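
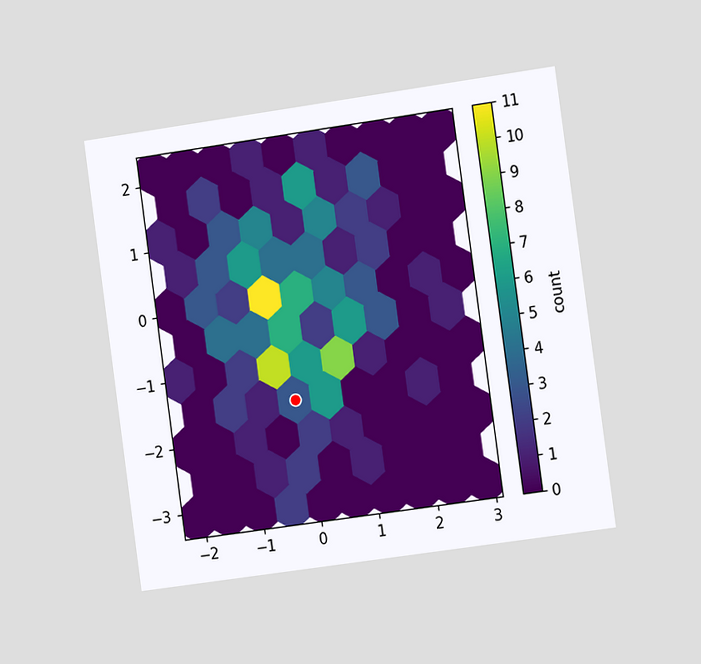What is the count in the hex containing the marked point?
3

The chart is tilted about 8° counter-clockwise and viewed slightly from the right. The marked hex reads 3 on the colorbar.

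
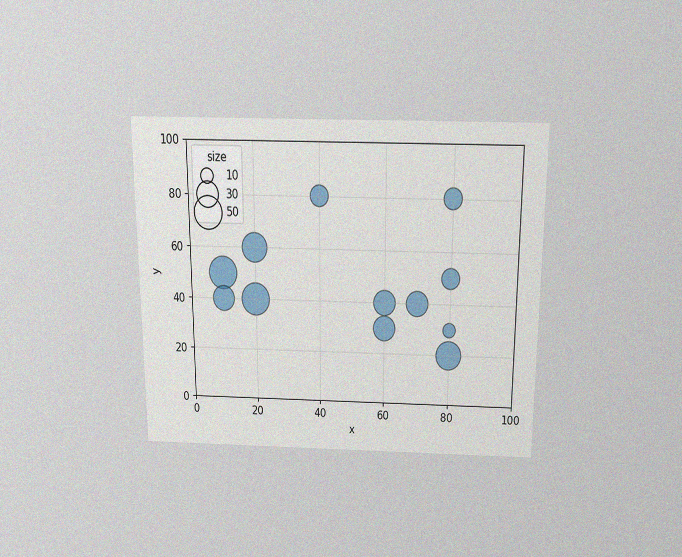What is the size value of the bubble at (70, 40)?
The chart is viewed slightly from above, with some photo noise. Matching the bubble at (70, 40) against the size legend gives 30.

30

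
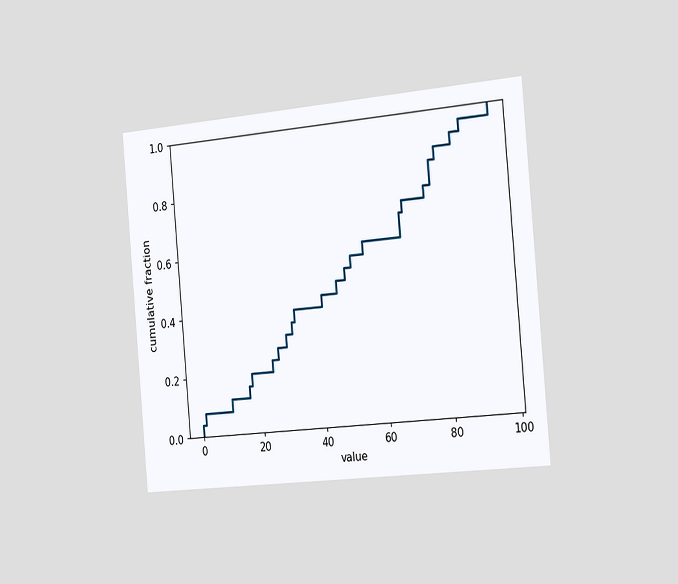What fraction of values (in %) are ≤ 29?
32%

The chart is tilted about 5° counter-clockwise and viewed slightly from the right. At x=29 the ECDF step is at 32%.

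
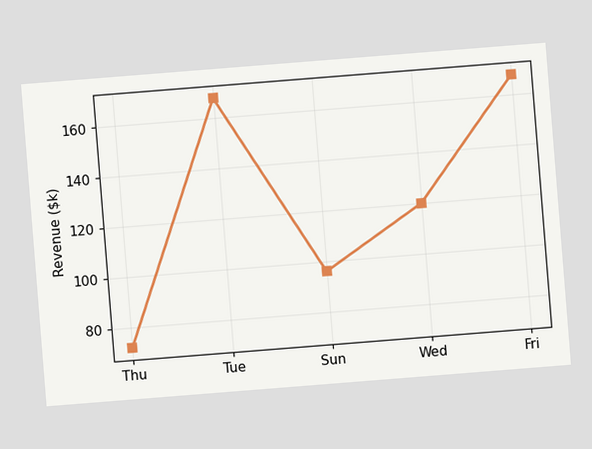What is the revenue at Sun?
$96k

The chart is tilted about 5° counter-clockwise. At Sun, the line is at $96k.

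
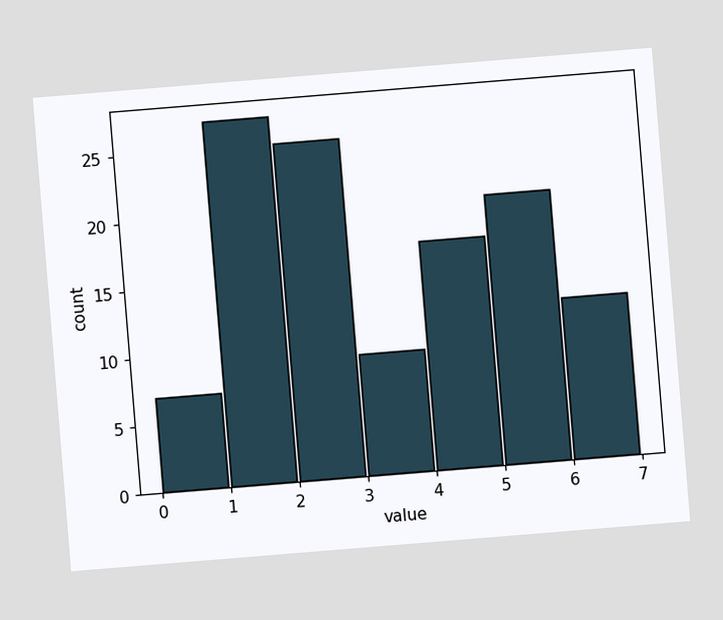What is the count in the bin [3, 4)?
9

The chart is tilted about 5° counter-clockwise. The [3, 4) bin has height 9.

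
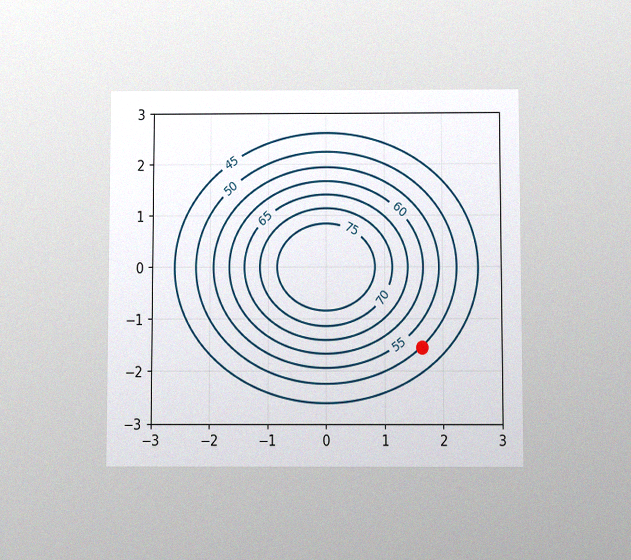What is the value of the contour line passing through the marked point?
50

The chart is viewed slightly from below, with some photo noise. The marked point sits on the contour labelled 50.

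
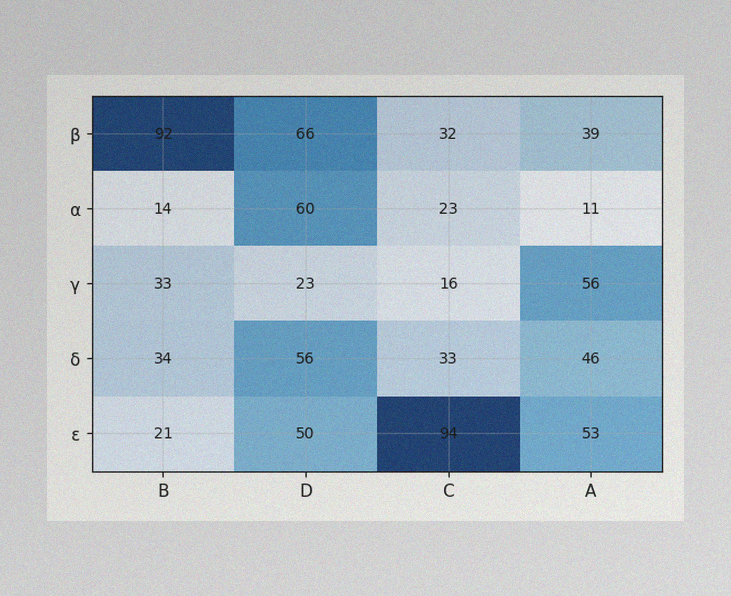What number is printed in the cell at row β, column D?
66

The image has some photo noise and uneven lighting. The (β, D) cell reads 66.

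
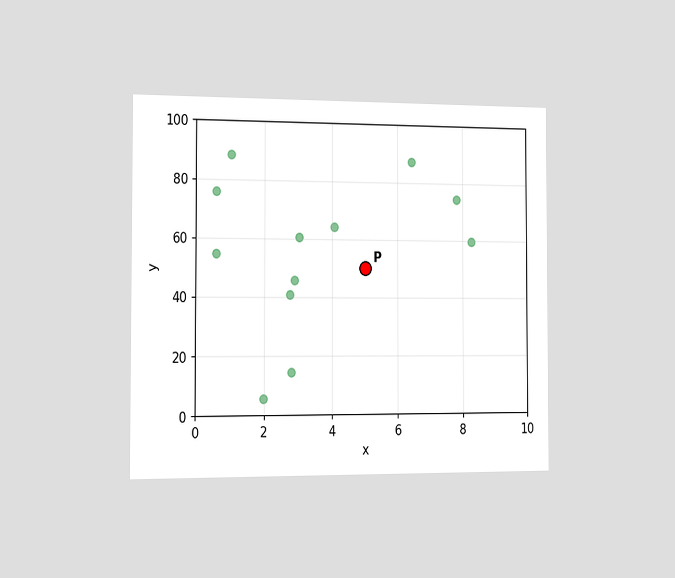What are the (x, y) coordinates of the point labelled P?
The chart is viewed slightly from the left. Following the gridlines from P to each axis, P sits at (5, 50).

(5, 50)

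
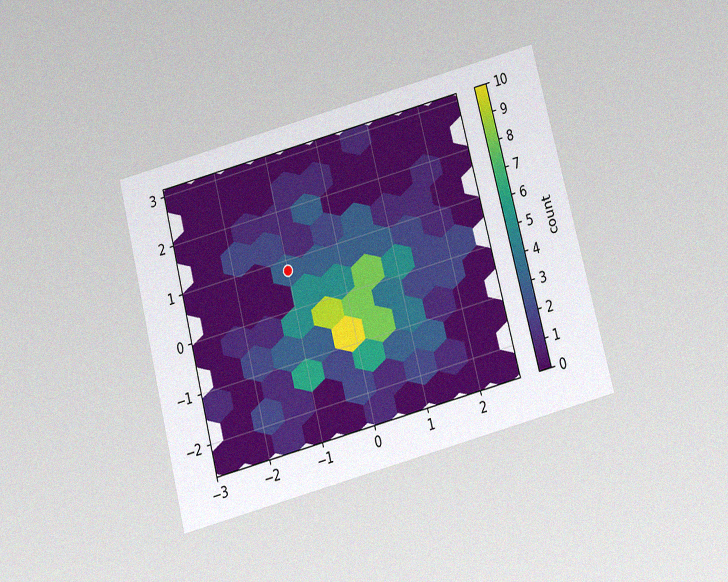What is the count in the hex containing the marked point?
3

The chart is tilted about 15° counter-clockwise and viewed at a slight angle, with some photo noise. The marked hex reads 3 on the colorbar.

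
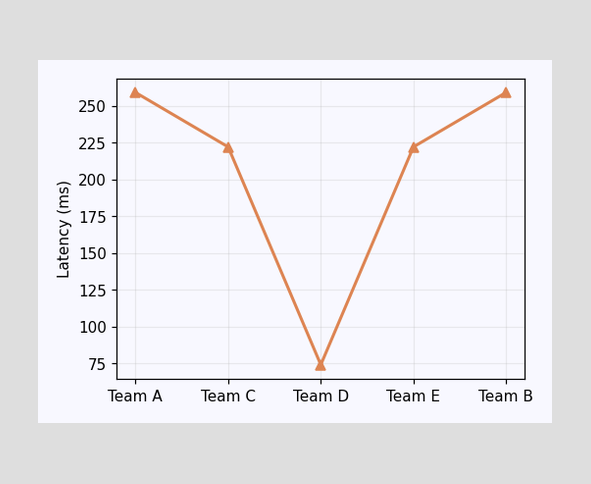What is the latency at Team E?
222ms

At Team E, the line is at 222ms.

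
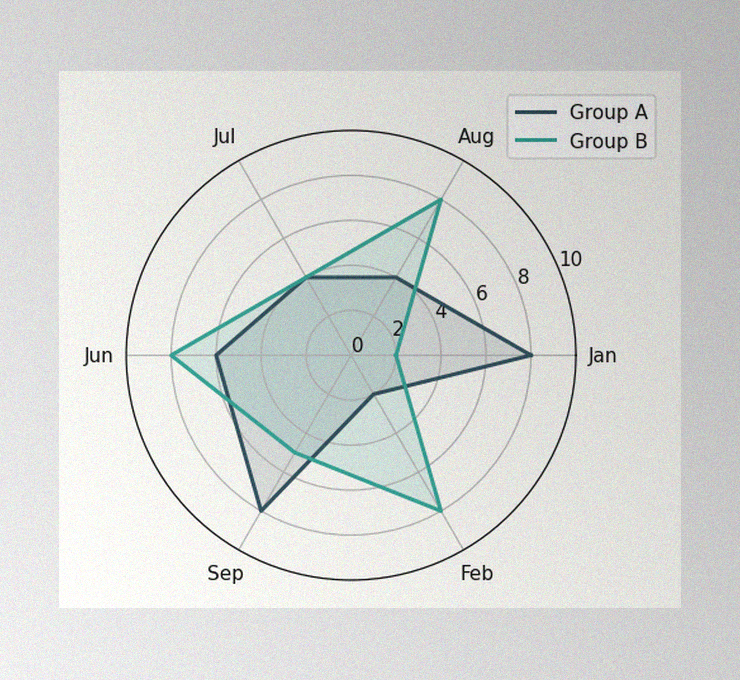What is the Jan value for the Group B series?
2

The image has some photo noise and uneven lighting. On the Jan axis, Group B reaches 2.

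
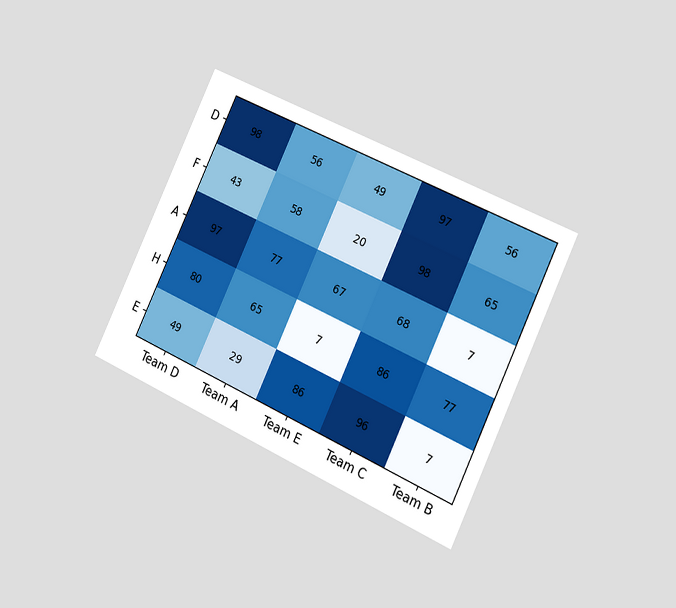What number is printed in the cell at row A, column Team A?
77

The chart is tilted about 25° clockwise and viewed slightly from the right. The (A, Team A) cell reads 77.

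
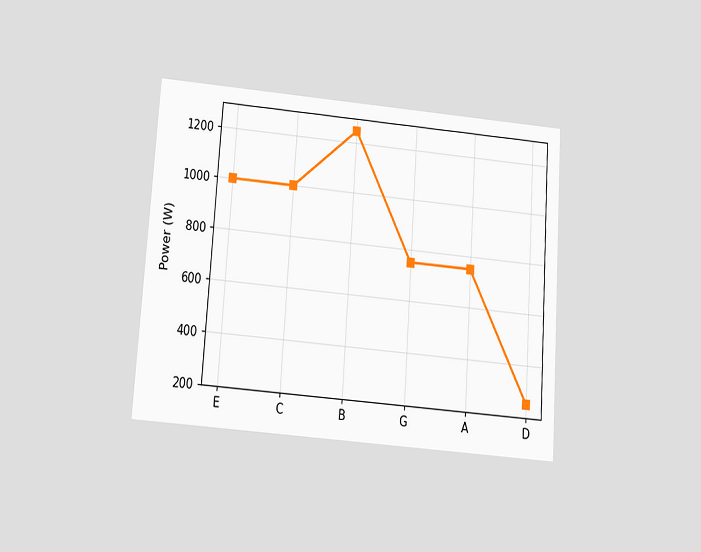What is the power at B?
1250W

The chart is tilted about 4° clockwise and viewed slightly from below. At B, the line is at 1250W.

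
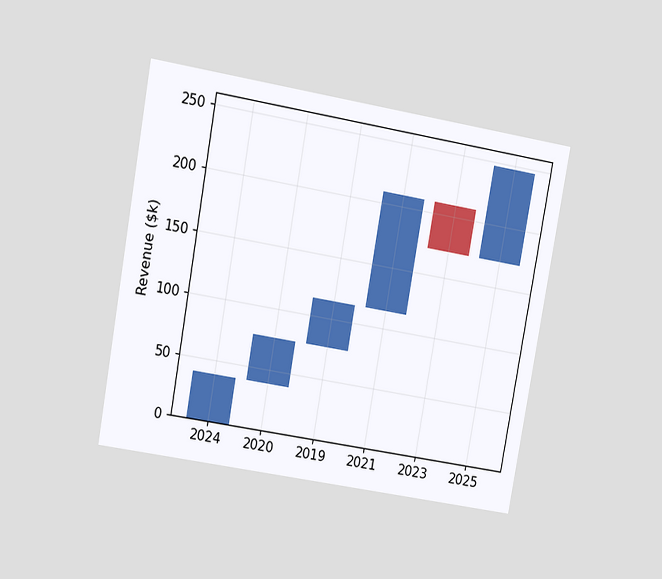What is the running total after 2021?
The chart is tilted about 10° clockwise and viewed at a slight angle. After 2021 the running total reaches $209k.

$209k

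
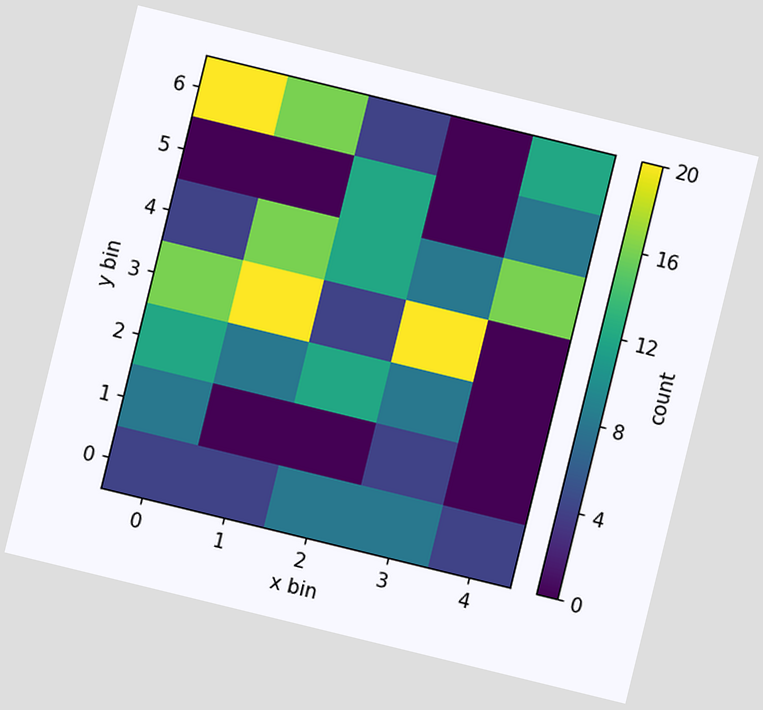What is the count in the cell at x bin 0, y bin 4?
The chart is tilted about 14° clockwise. Matching the cell (0, 4) against the colorbar gives 4.

4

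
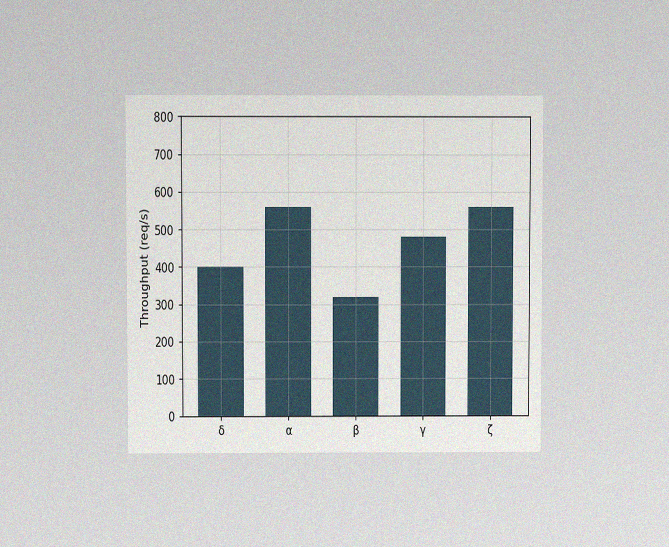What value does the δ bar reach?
The chart is viewed at a slight angle, with some photo noise. Reading along the chart's y-axis, the δ bar reaches 400req/s.

400req/s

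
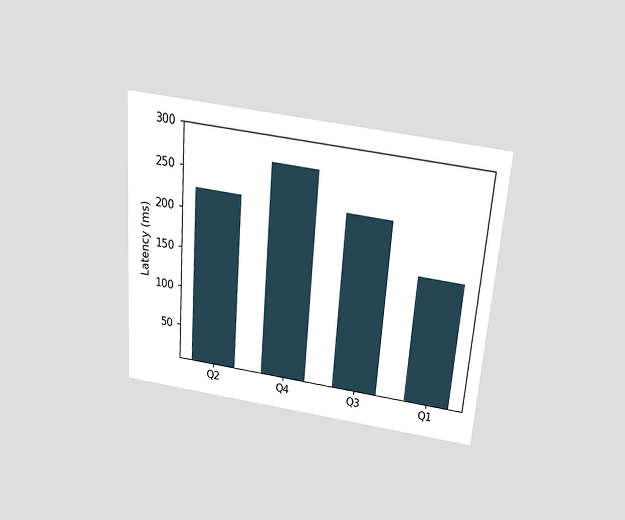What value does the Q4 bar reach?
270ms

The chart is tilted about 4° clockwise and viewed slightly from above. Reading along the chart's y-axis, the Q4 bar reaches 270ms.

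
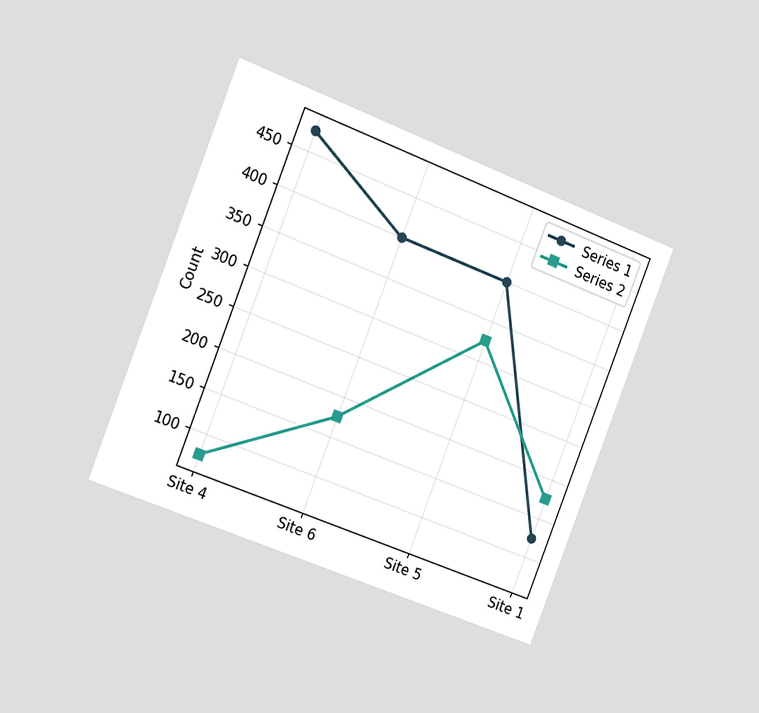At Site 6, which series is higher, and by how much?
The chart is tilted about 21° clockwise and viewed slightly from the left. At Site 6, Series 1 sits above the other line by 225.

Series 1, by 225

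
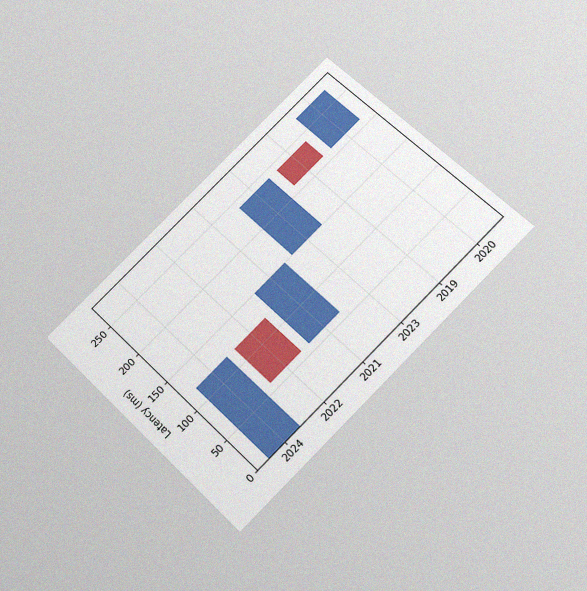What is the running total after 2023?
240ms

The chart is tilted about 45° counter-clockwise and viewed slightly from below, with some photo noise. After 2023 the running total reaches 240ms.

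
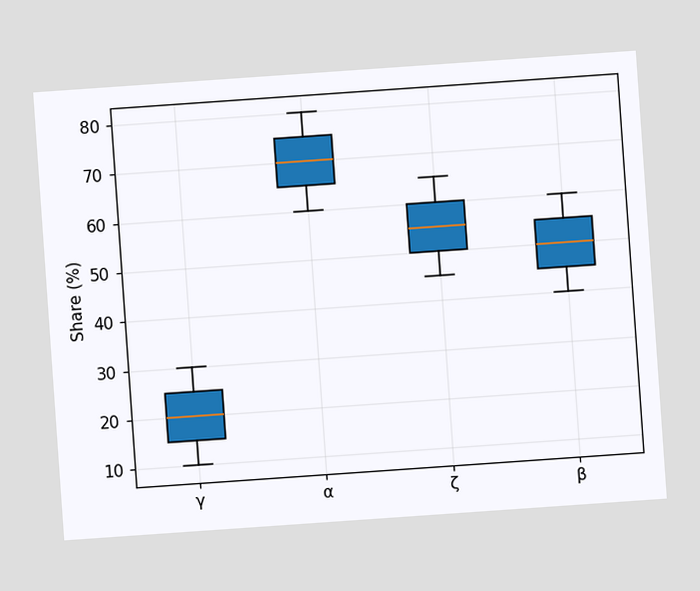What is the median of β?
The chart is tilted about 4° counter-clockwise. The median line in the β box sits at 50%.

50%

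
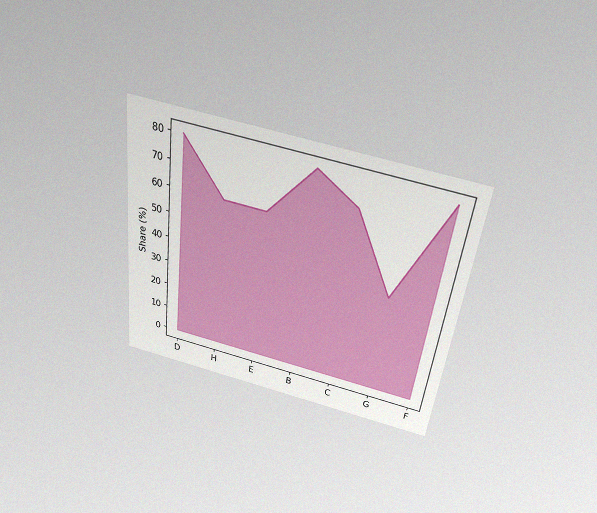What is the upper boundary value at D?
80%

The chart is tilted about 7° clockwise and viewed slightly from above, with some photo noise. At D the upper boundary is at 80%.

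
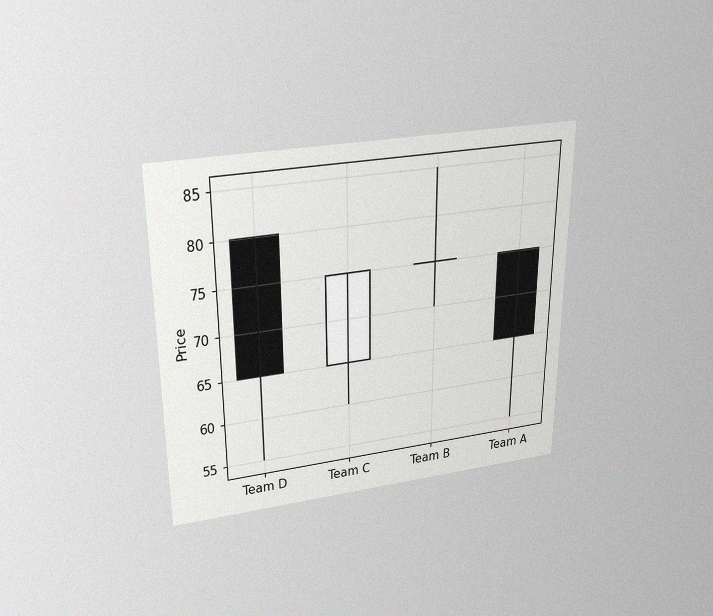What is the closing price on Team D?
65

The chart is viewed slightly from above, with some photo noise. The Team D candle closes at 65.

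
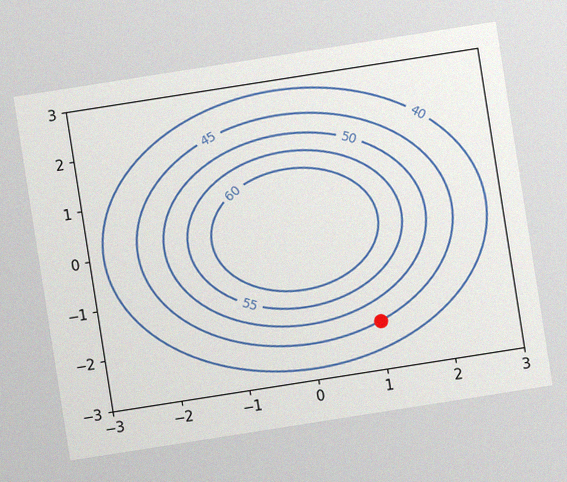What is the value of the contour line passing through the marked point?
45

The chart is tilted about 9° counter-clockwise, with some photo noise. The marked point sits on the contour labelled 45.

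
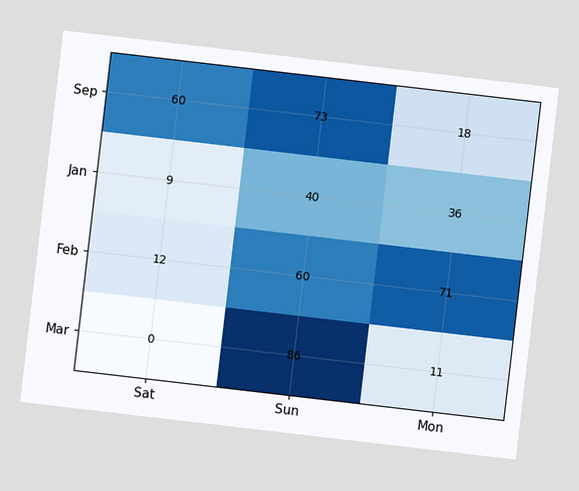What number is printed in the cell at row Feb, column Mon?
71

The chart is tilted about 7° clockwise. The (Feb, Mon) cell reads 71.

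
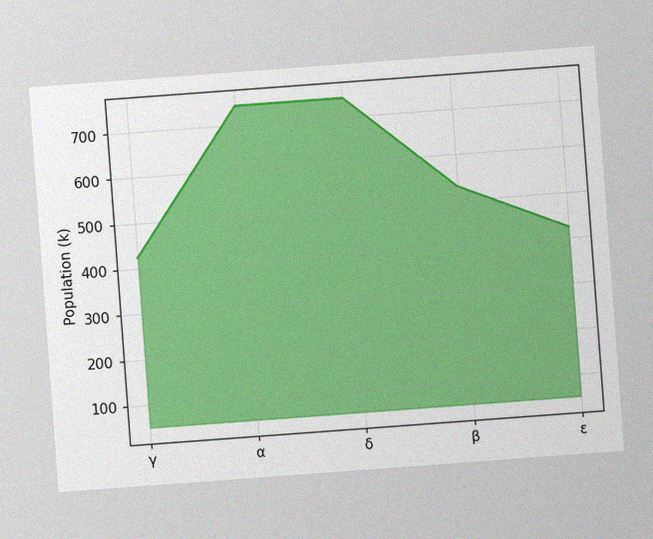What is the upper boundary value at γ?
The chart is tilted about 4° counter-clockwise, with some photo noise. At γ the upper boundary is at 424k.

424k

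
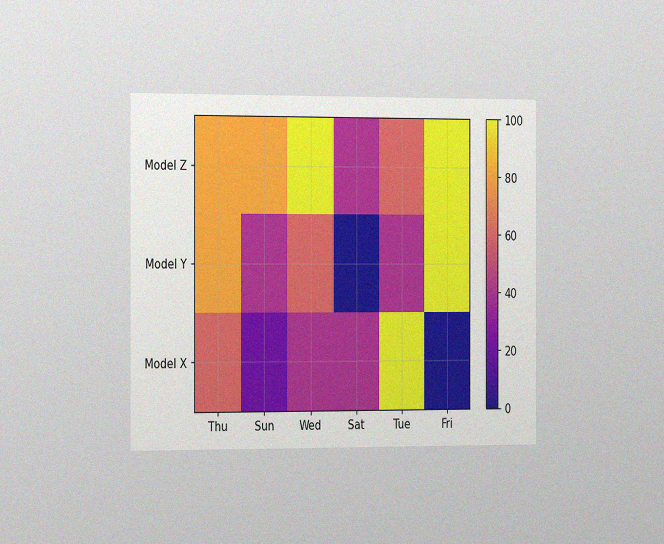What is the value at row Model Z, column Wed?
The chart is viewed slightly from the left, with some photo noise. Matching cell (Model Z, Wed) against the colorbar gives 100.

100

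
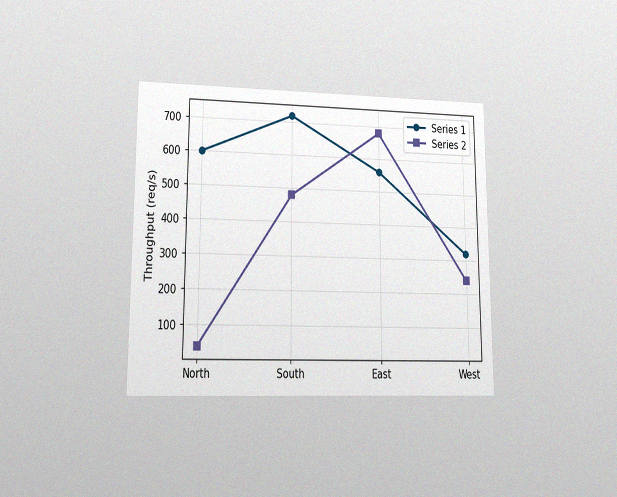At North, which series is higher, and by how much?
Series 1, by 560req/s

The chart is viewed at a slight angle, with some photo noise. At North, Series 1 sits above the other line by 560req/s.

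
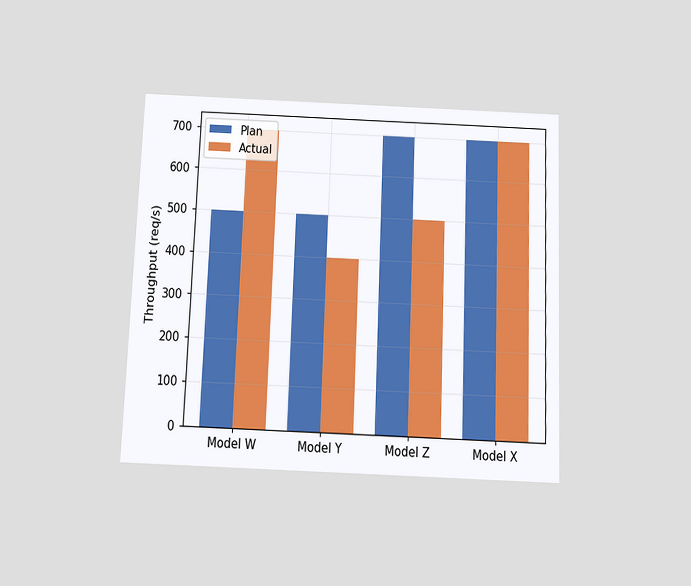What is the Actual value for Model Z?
The chart is tilted about 2° clockwise and viewed slightly from below. The Actual bar at Model Z reaches 500req/s on the y-axis.

500req/s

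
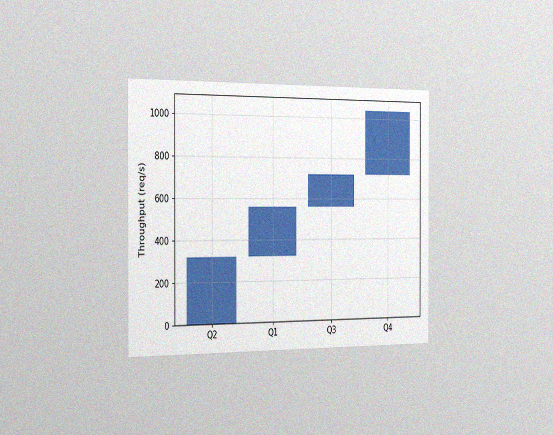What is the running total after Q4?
The chart is viewed slightly from the left, with some photo noise. After Q4 the running total reaches 1040req/s.

1040req/s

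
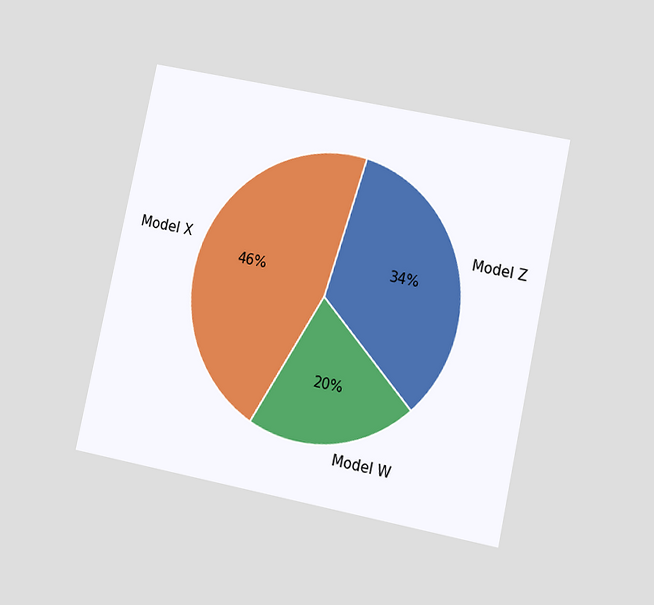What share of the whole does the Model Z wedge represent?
34%

The chart is tilted about 12° clockwise and viewed at a slight angle. The Model Z slice takes up 34% of the pie.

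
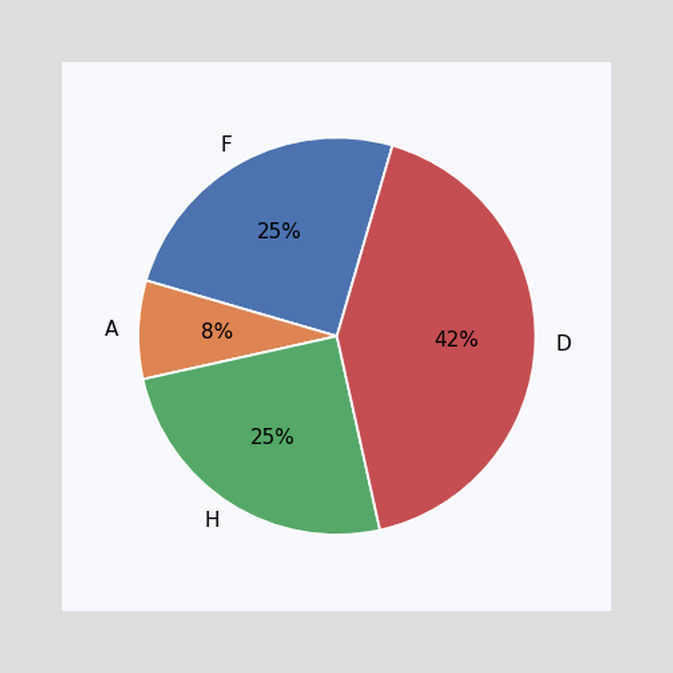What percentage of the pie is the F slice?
25%

The F slice takes up 25% of the pie.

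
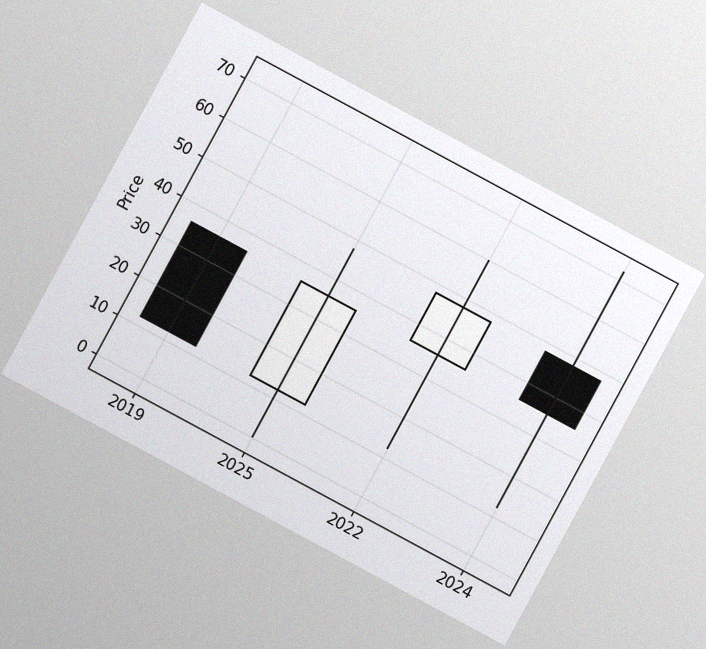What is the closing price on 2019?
12

The chart is tilted about 28° clockwise, with some photo noise. The 2019 candle closes at 12.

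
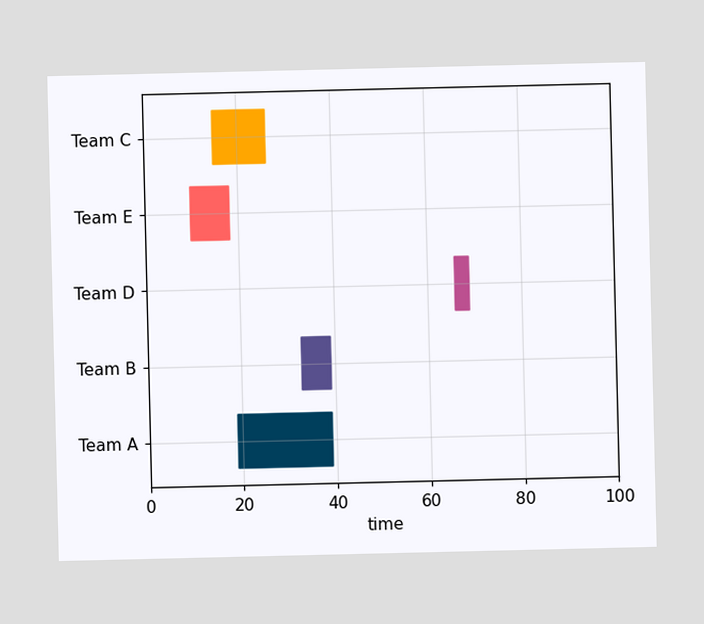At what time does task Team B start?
33

The Team B bar begins at t=33.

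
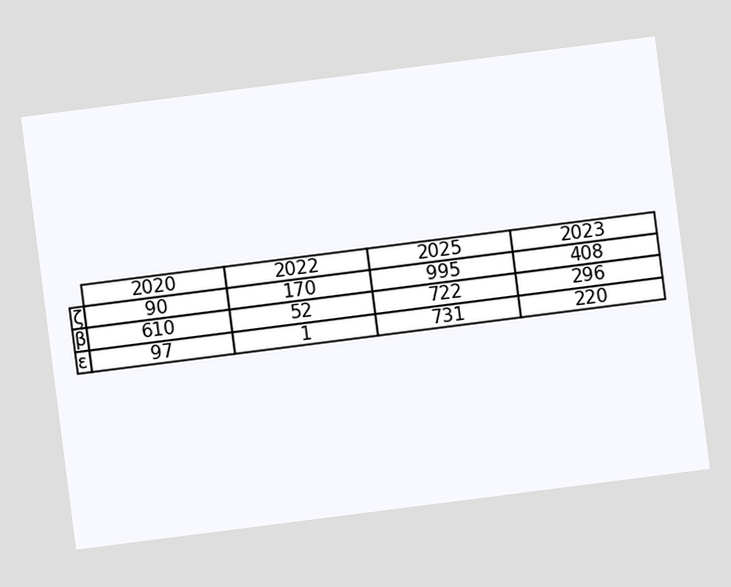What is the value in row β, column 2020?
The chart is tilted about 7° counter-clockwise. The (β, 2020) cell reads 610.

610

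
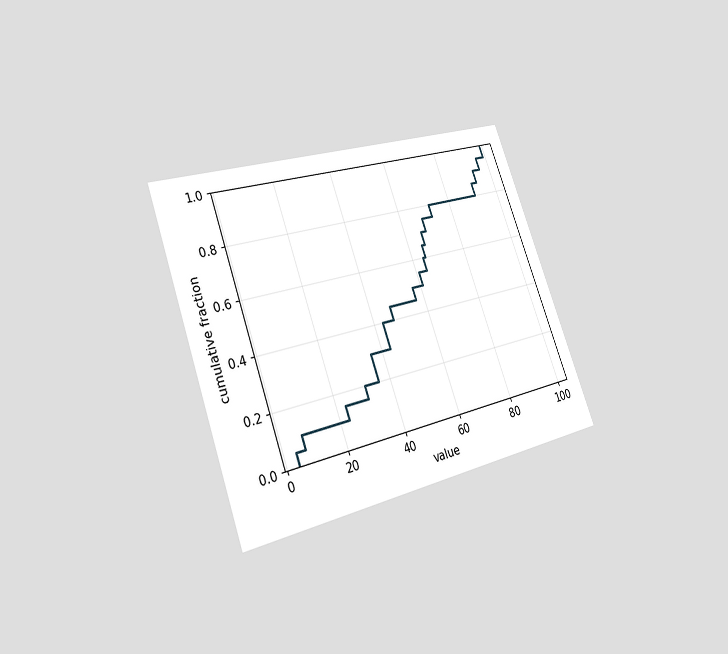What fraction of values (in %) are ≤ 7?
The chart is tilted about 20° counter-clockwise and viewed slightly from the left. At x=7 the ECDF step is at 10%.

10%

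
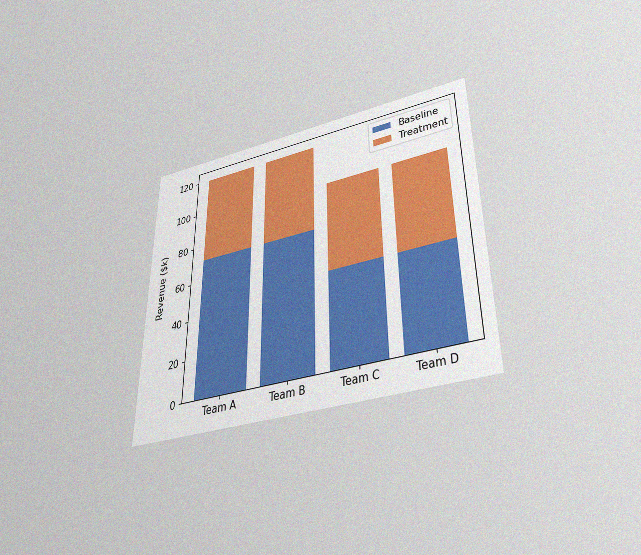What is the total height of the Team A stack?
$120k

The chart is viewed slightly from below, with some photo noise. The Team A stack's top reaches $120k on the y-axis.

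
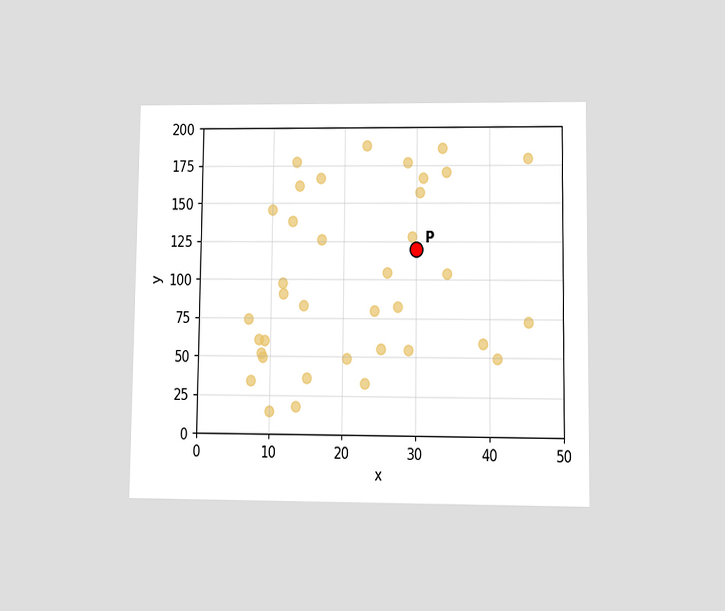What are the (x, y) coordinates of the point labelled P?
(30, 120)

The chart is viewed at a slight angle. Following the gridlines from P to each axis, P sits at (30, 120).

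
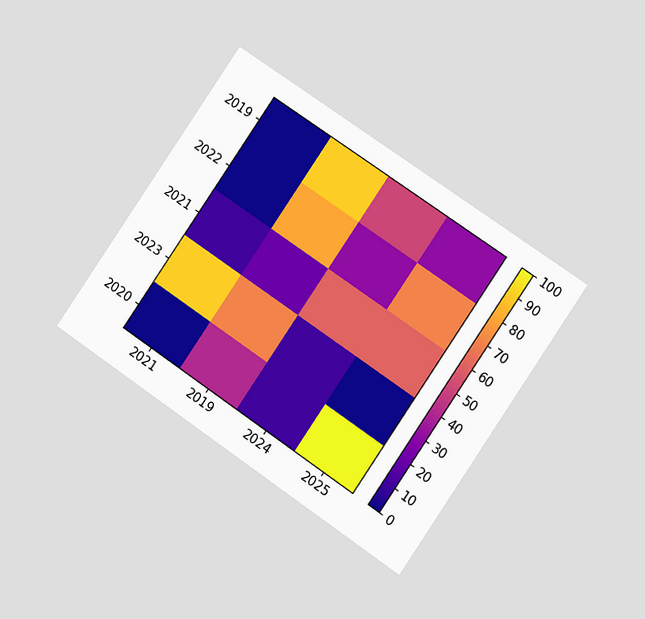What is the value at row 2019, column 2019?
The chart is tilted about 34° clockwise and viewed at a slight angle. Matching cell (2019, 2019) against the colorbar gives 90.

90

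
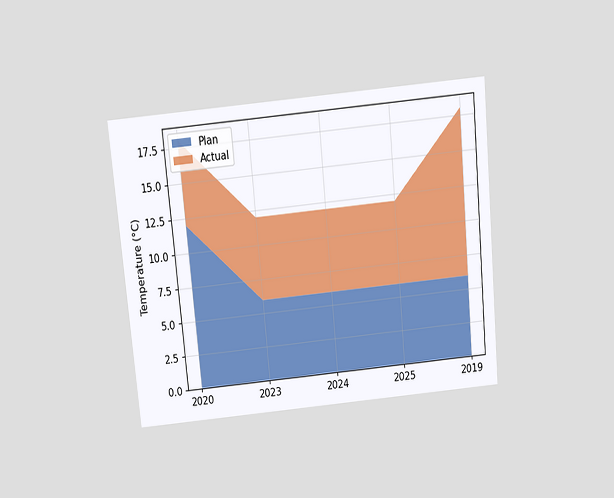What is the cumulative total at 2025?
12°C

The chart is tilted about 5° counter-clockwise and viewed slightly from above. The stacked total at 2025 reaches 12°C.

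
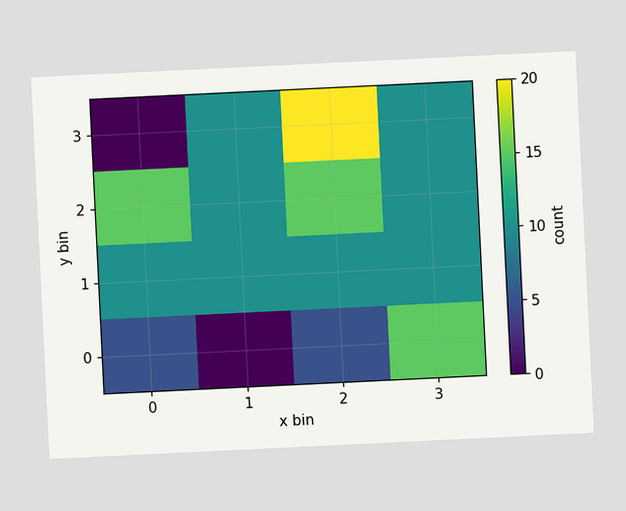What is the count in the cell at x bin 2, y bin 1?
The chart is tilted about 3° counter-clockwise. Matching the cell (2, 1) against the colorbar gives 10.

10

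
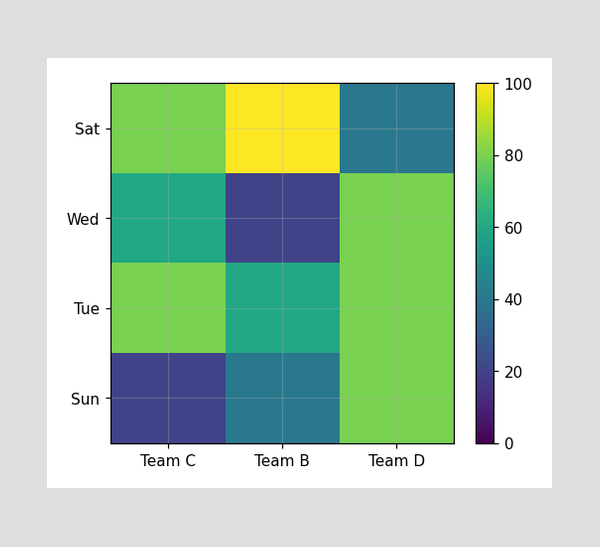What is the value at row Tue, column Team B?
60

Matching cell (Tue, Team B) against the colorbar gives 60.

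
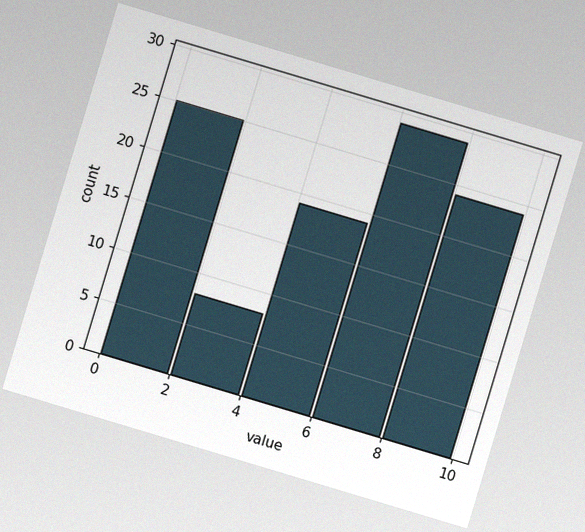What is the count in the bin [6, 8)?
29

The chart is tilted about 17° clockwise, with some photo noise. The [6, 8) bin has height 29.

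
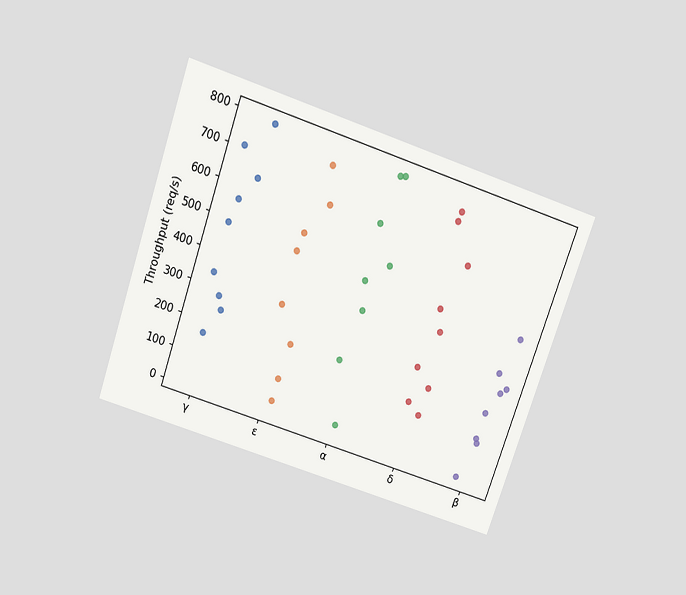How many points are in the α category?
The chart is tilted about 19° clockwise and viewed slightly from above. Counting the markers in the α column gives 8.

8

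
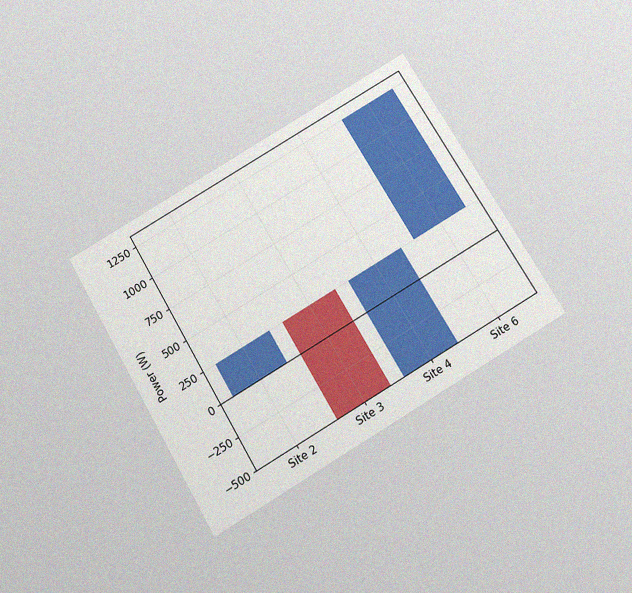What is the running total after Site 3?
-500W

The chart is tilted about 30° counter-clockwise and viewed slightly from below, with some photo noise. After Site 3 the running total reaches -500W.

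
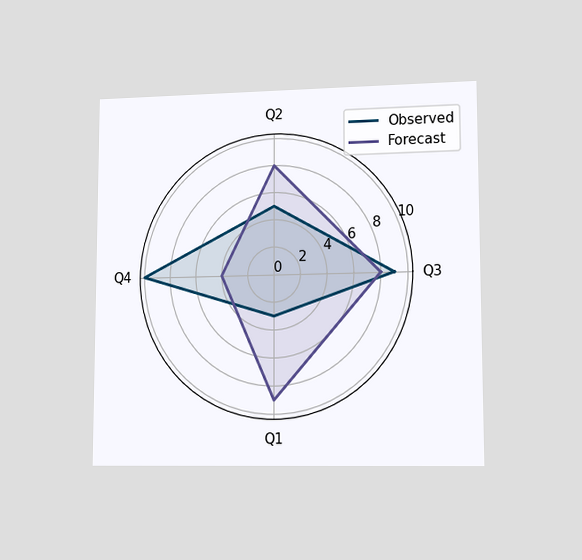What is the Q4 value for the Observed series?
The chart is viewed at a slight angle. On the Q4 axis, Observed reaches 10.

10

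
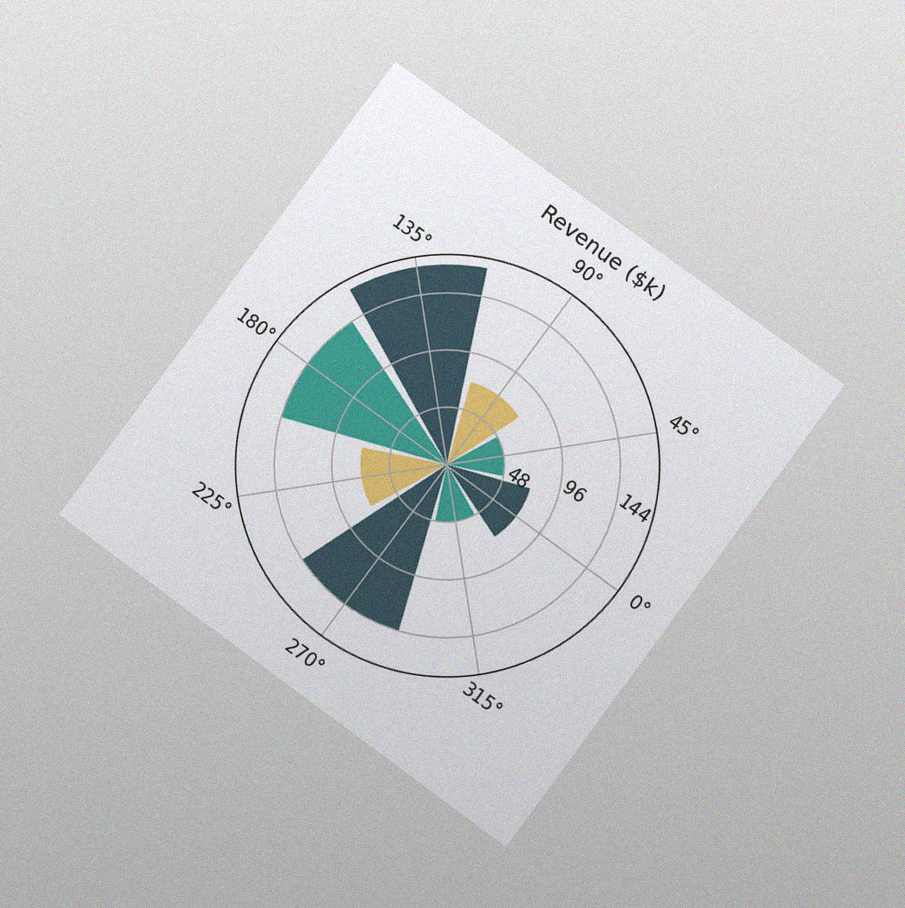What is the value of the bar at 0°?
$72k

The chart is tilted about 36° clockwise and viewed at a slight angle, with some photo noise. The bar at 0° reaches $72k on the radial axis.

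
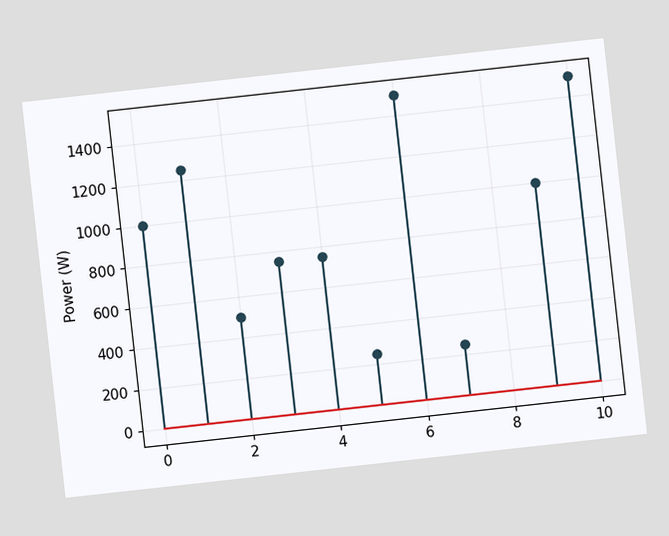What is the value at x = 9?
The chart is tilted about 6° counter-clockwise. The stem at x=9 reaches 1000W.

1000W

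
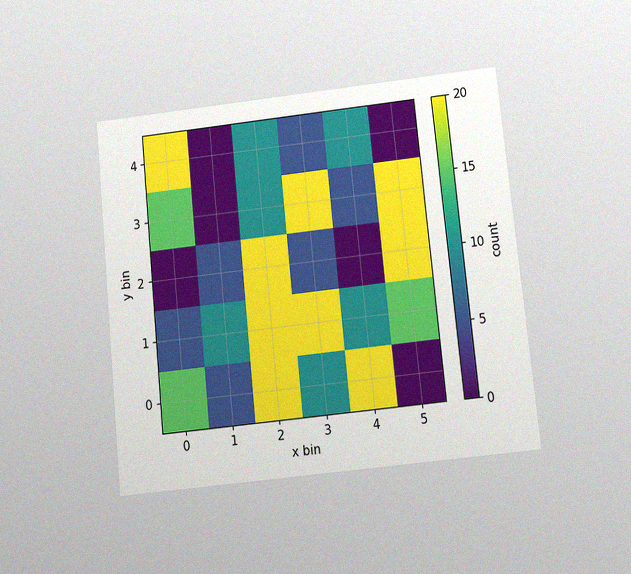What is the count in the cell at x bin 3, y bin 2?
The chart is tilted about 6° counter-clockwise and viewed slightly from below, with some photo noise. Matching the cell (3, 2) against the colorbar gives 5.

5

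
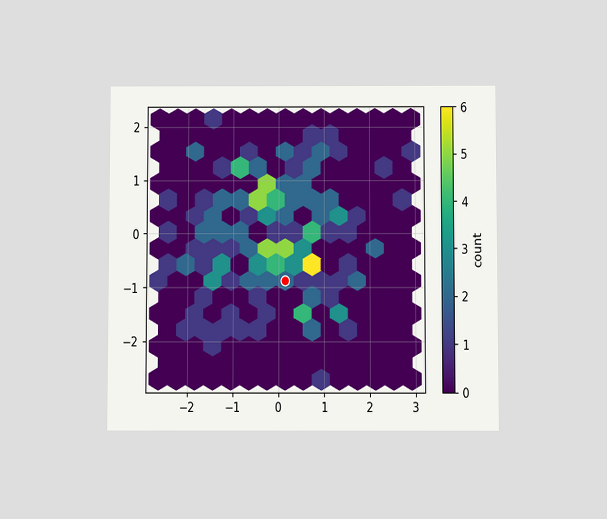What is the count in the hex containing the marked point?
2

The chart is viewed slightly from below. The marked hex reads 2 on the colorbar.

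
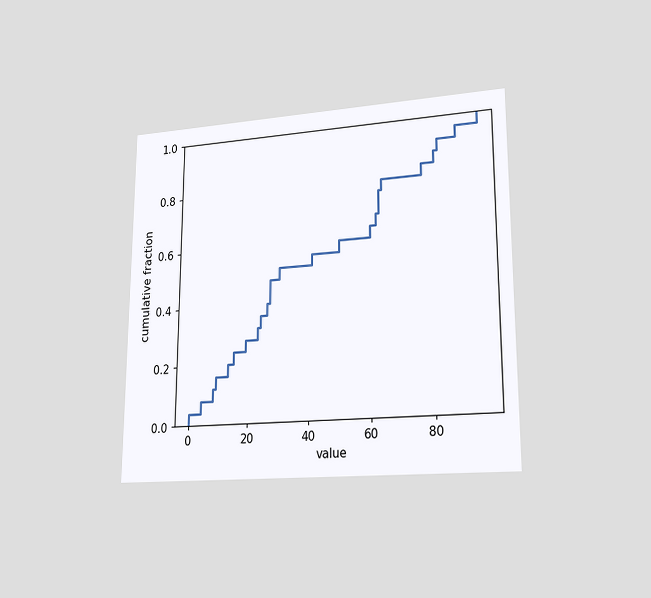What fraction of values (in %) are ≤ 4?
8%

The chart is viewed at a slight angle. At x=4 the ECDF step is at 8%.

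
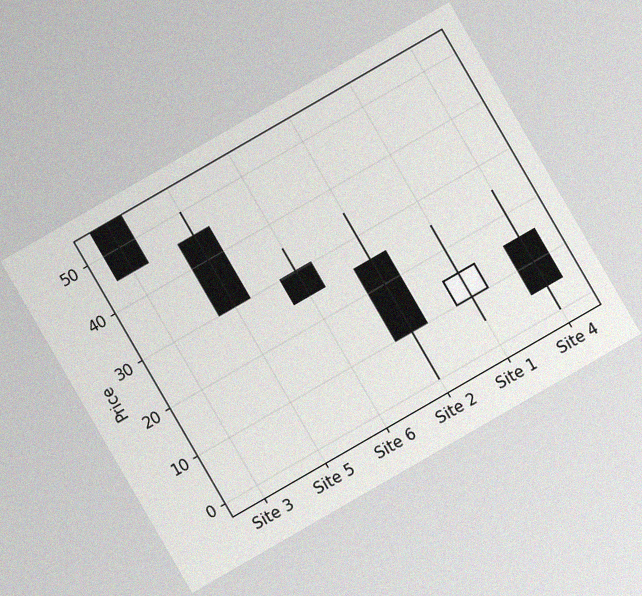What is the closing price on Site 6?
The chart is tilted about 30° counter-clockwise, with some photo noise. The Site 6 candle closes at 25.

25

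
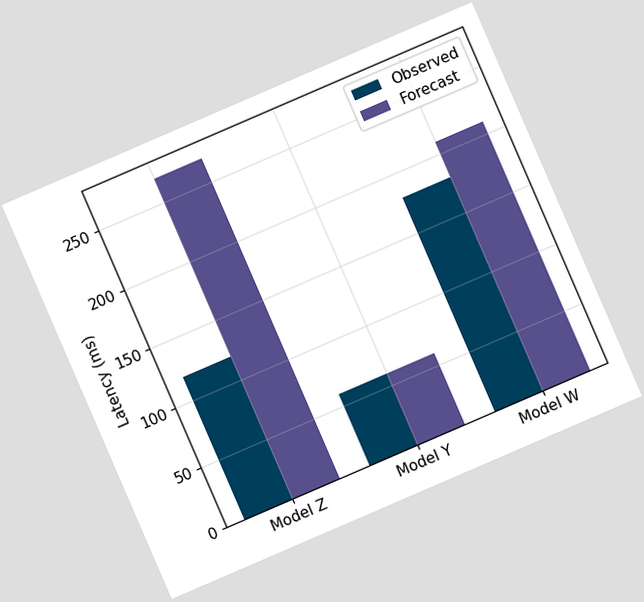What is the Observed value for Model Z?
120ms

The chart is tilted about 23° counter-clockwise. The Observed bar at Model Z reaches 120ms on the y-axis.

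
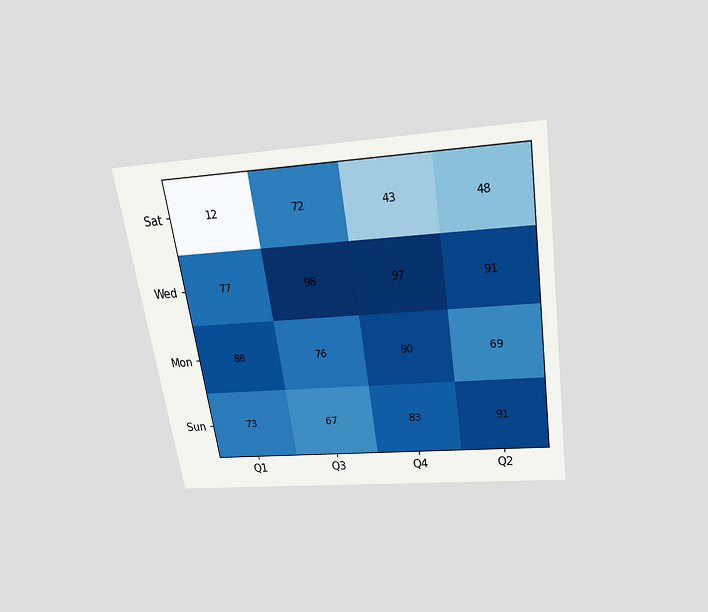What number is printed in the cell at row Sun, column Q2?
91

The chart is tilted about 9° counter-clockwise and viewed slightly from above. The (Sun, Q2) cell reads 91.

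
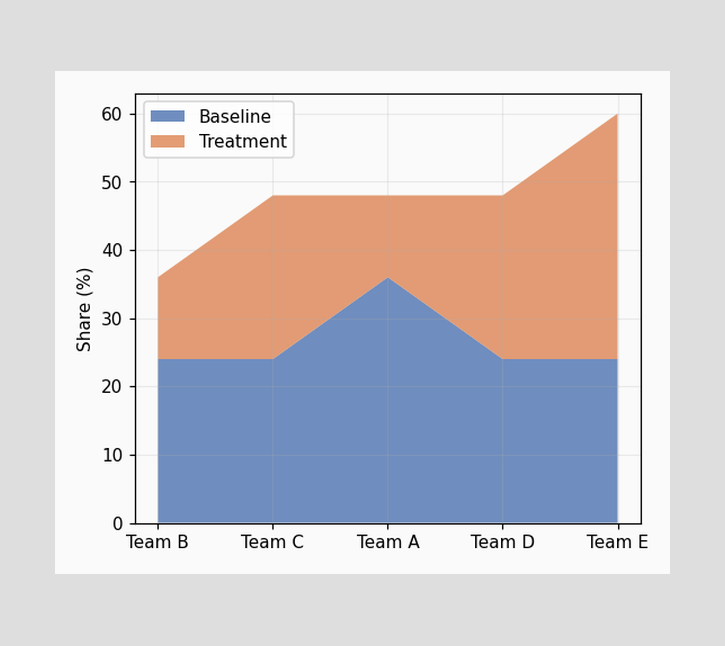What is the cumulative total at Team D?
The stacked total at Team D reaches 48%.

48%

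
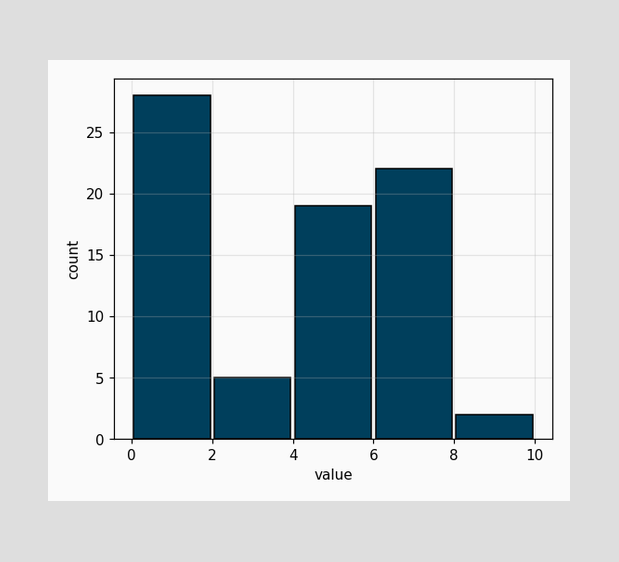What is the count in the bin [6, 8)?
22

The [6, 8) bin has height 22.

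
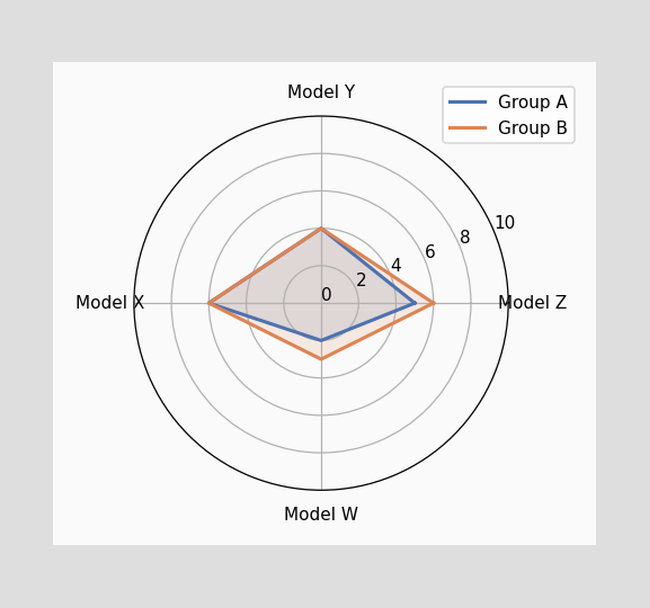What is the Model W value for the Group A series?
On the Model W axis, Group A reaches 2.

2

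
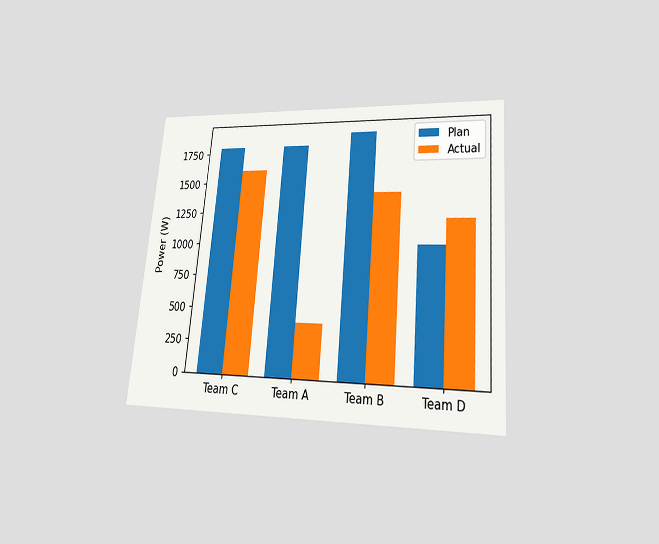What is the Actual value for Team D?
1200W

The chart is tilted about 5° clockwise and viewed at a slight angle. The Actual bar at Team D reaches 1200W on the y-axis.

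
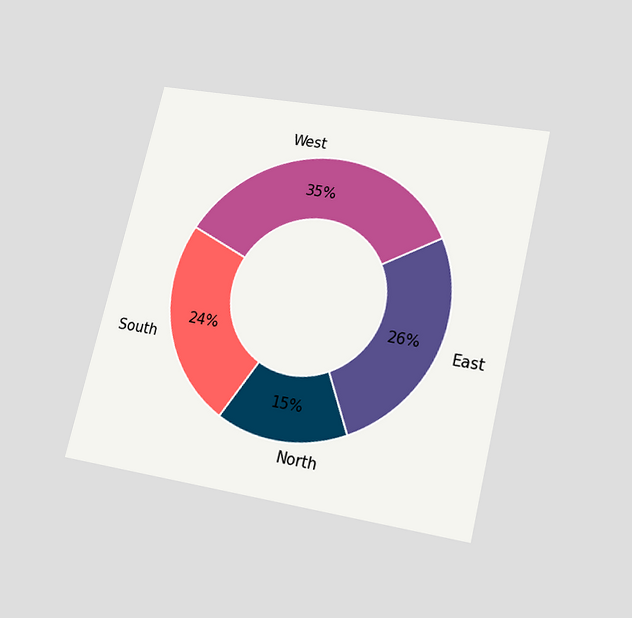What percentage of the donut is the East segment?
26%

The chart is tilted about 13° clockwise and viewed slightly from below. The East segment takes up 26% of the ring.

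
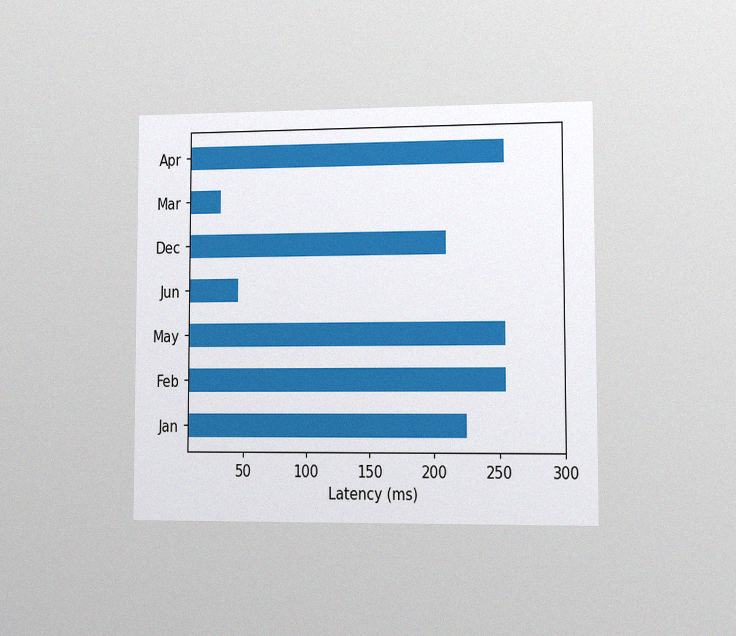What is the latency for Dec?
210ms

The chart is viewed slightly from the right, with some photo noise. Reading along the chart's x-axis, the Dec bar reaches 210ms.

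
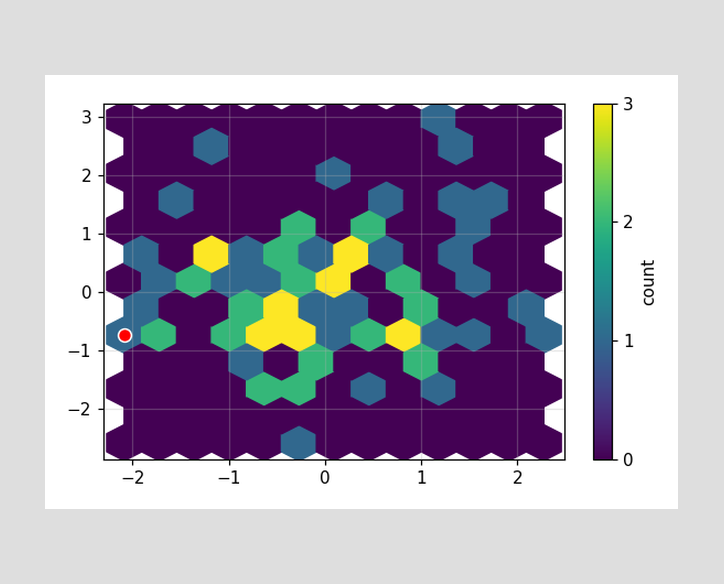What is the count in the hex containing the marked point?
1

The marked hex reads 1 on the colorbar.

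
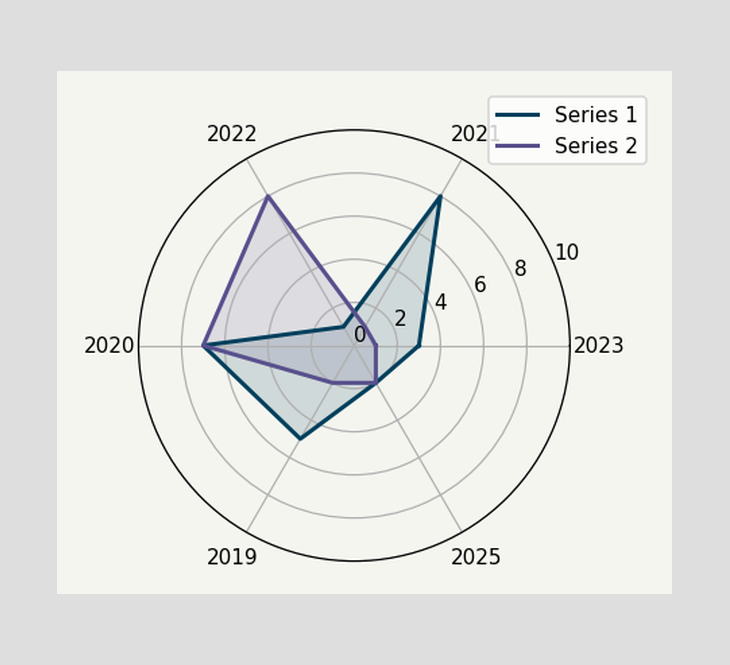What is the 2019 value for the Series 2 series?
On the 2019 axis, Series 2 reaches 2.

2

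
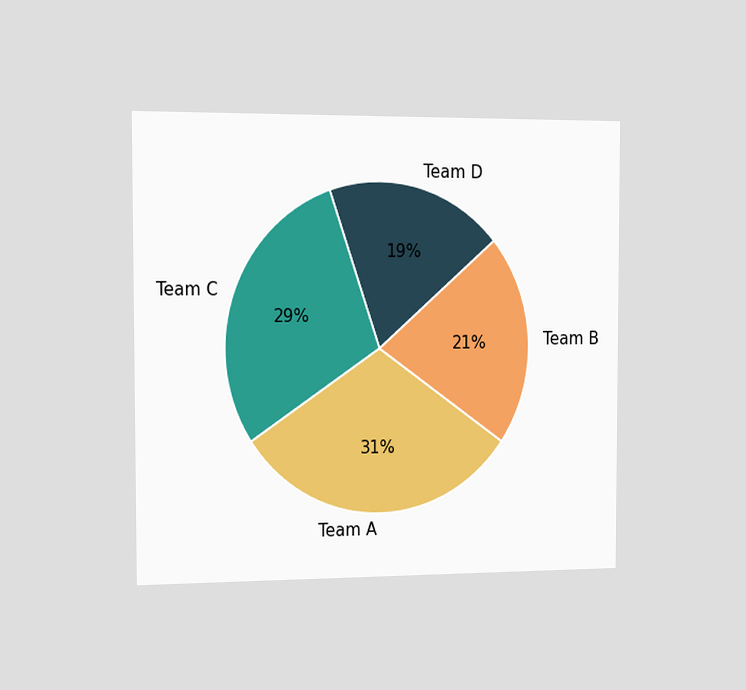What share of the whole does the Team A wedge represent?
31%

The chart is viewed slightly from the left. The Team A slice takes up 31% of the pie.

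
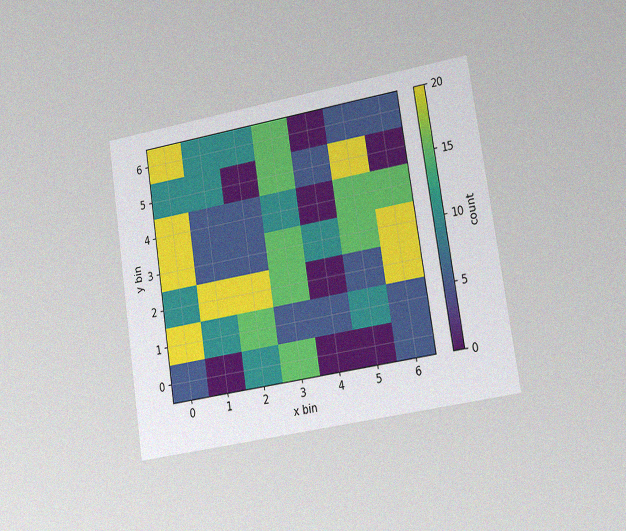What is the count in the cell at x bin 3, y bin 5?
The chart is tilted about 9° counter-clockwise and viewed slightly from the right, with some photo noise. Matching the cell (3, 5) against the colorbar gives 15.

15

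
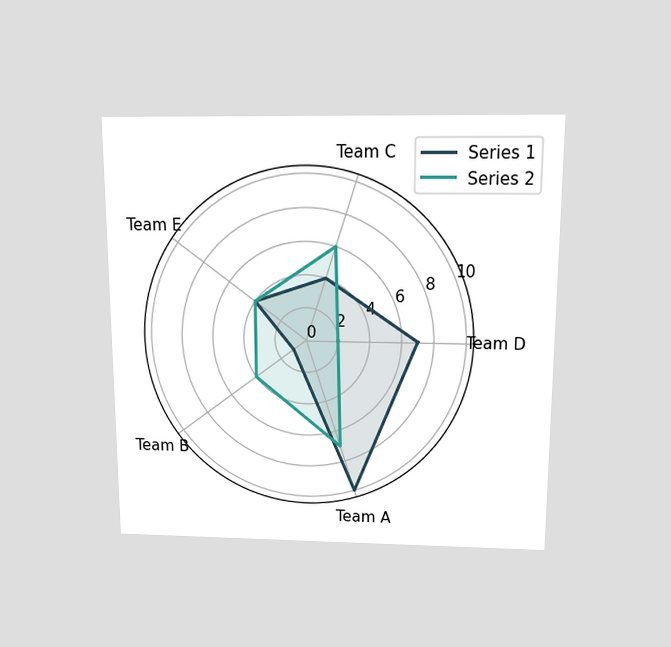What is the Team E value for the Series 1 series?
4

The chart is viewed slightly from above. On the Team E axis, Series 1 reaches 4.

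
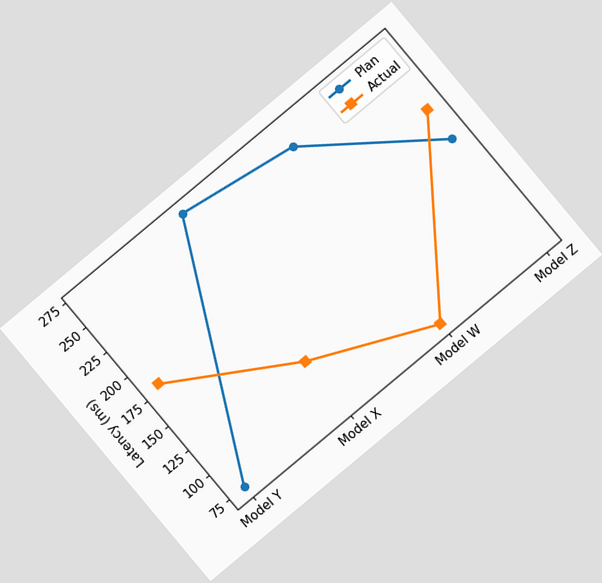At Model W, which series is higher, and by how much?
The chart is tilted about 40° counter-clockwise. At Model W, Plan sits above the other line by 180ms.

Plan, by 180ms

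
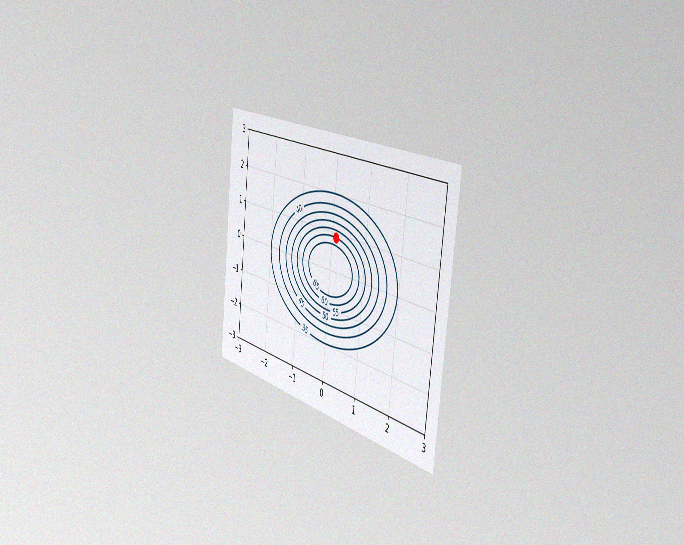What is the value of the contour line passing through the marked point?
The chart is tilted about 7° clockwise and viewed slightly from the right, with some photo noise. The marked point sits on the contour labelled 60.

60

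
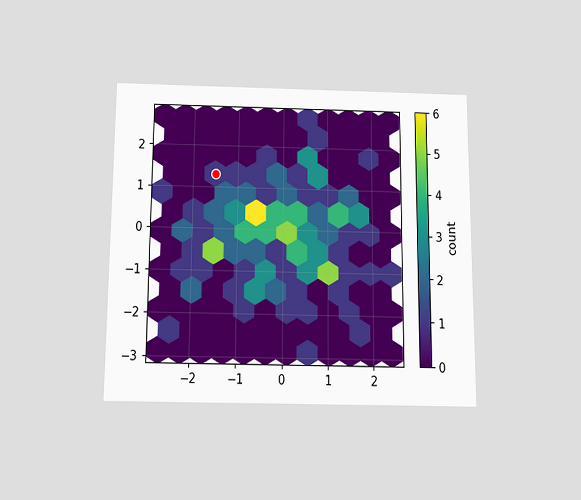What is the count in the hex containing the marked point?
The chart is viewed slightly from below. The marked hex reads 1 on the colorbar.

1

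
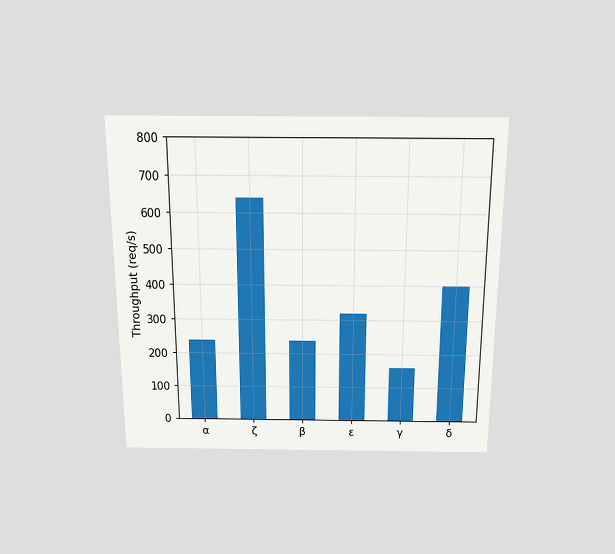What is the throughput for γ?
160req/s

The chart is viewed slightly from above. Reading along the chart's y-axis, the γ bar reaches 160req/s.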